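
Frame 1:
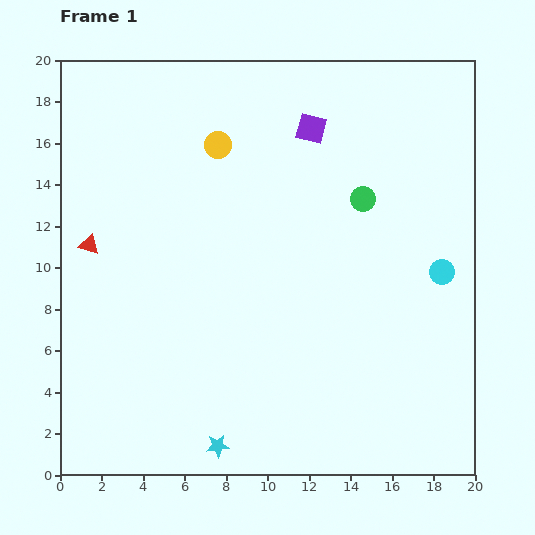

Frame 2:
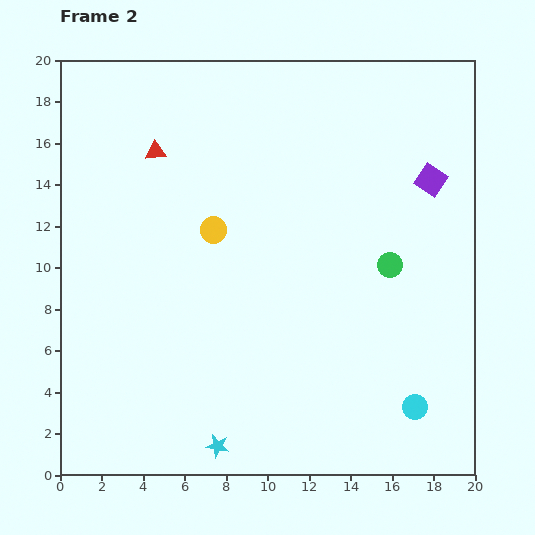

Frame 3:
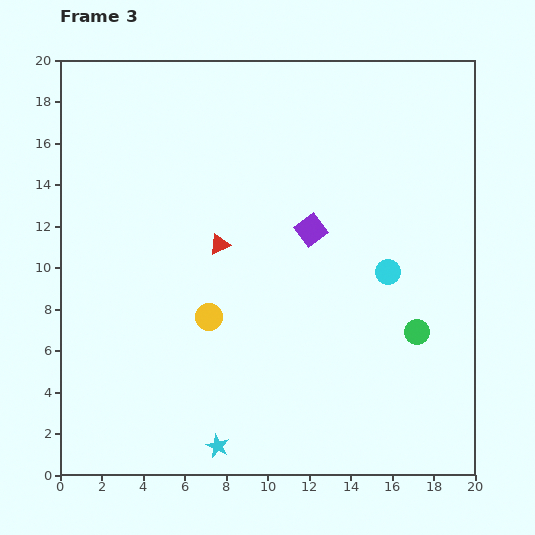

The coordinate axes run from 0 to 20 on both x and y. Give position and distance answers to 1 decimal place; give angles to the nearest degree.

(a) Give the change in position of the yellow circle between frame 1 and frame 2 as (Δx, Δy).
(-0.2, -4.1)

The yellow circle was at (7.6, 15.9) in frame 1 and (7.4, 11.8) in frame 2.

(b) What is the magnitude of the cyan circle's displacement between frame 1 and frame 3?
2.6

The cyan circle moved from (18.4, 9.8) to (15.8, 9.8), a distance of √(2.6² + 0.0²) ≈ 2.6.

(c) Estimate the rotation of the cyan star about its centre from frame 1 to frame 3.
30° clockwise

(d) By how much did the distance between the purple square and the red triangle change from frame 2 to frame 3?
-8.9

Distance in frame 2: 13.4. Distance in frame 3: 4.5.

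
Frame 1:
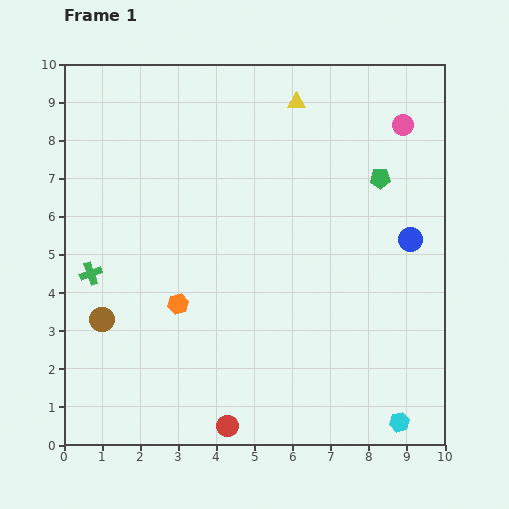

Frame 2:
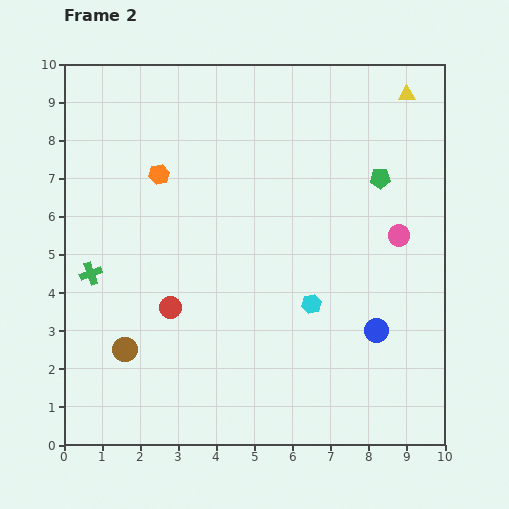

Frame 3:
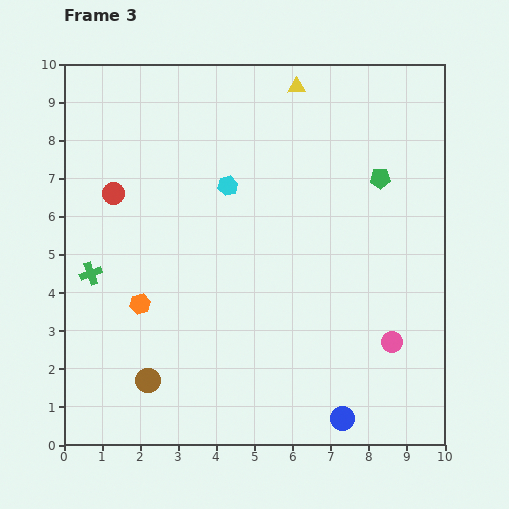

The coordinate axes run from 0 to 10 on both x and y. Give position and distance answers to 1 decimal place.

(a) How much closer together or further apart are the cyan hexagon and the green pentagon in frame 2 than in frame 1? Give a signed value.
-2.6

Distance in frame 1: 6.4. Distance in frame 2: 3.8.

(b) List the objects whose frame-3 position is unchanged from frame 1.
the green cross, the green pentagon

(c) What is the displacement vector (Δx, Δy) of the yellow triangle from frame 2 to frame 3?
(-2.9, 0.2)

The yellow triangle was at (9.0, 9.2) in frame 2 and (6.1, 9.4) in frame 3.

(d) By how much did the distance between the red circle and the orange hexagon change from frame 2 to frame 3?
-0.5

Distance in frame 2: 3.5. Distance in frame 3: 3.0.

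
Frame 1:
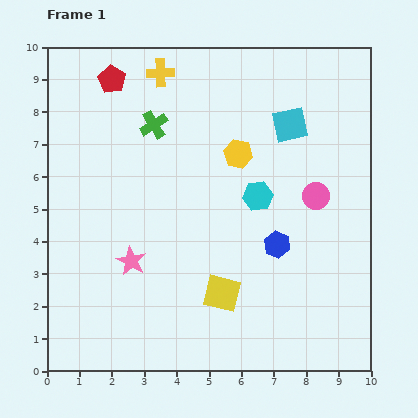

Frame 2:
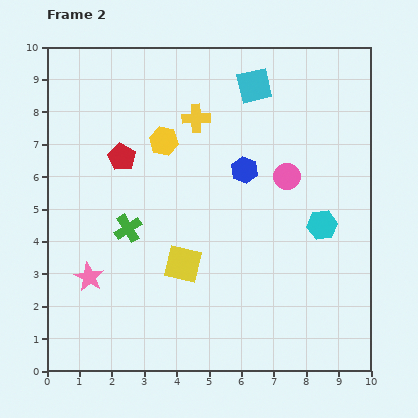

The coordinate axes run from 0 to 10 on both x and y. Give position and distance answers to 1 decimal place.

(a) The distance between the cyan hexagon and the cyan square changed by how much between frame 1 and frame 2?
+2.4

Distance in frame 1: 2.4. Distance in frame 2: 4.8.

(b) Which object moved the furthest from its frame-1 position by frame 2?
the green cross

(moved 3.3; next 2.5)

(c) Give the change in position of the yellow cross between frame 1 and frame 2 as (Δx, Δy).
(1.1, -1.4)

The yellow cross was at (3.5, 9.2) in frame 1 and (4.6, 7.8) in frame 2.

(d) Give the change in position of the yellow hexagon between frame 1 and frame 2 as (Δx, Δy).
(-2.3, 0.4)

The yellow hexagon was at (5.9, 6.7) in frame 1 and (3.6, 7.1) in frame 2.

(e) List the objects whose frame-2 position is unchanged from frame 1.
none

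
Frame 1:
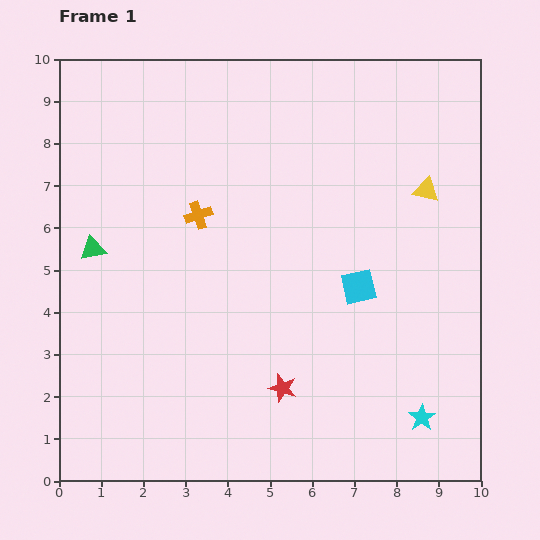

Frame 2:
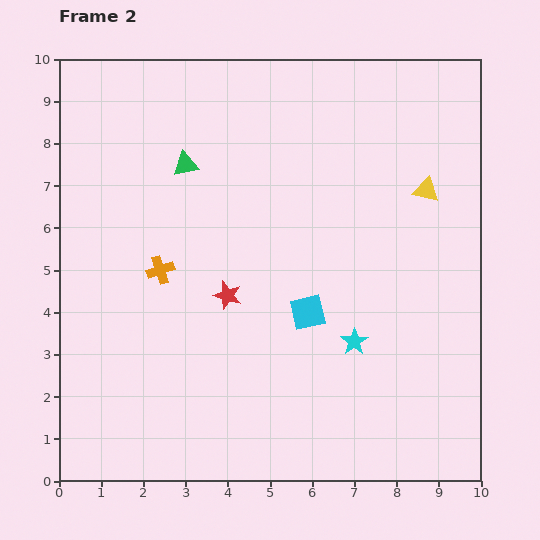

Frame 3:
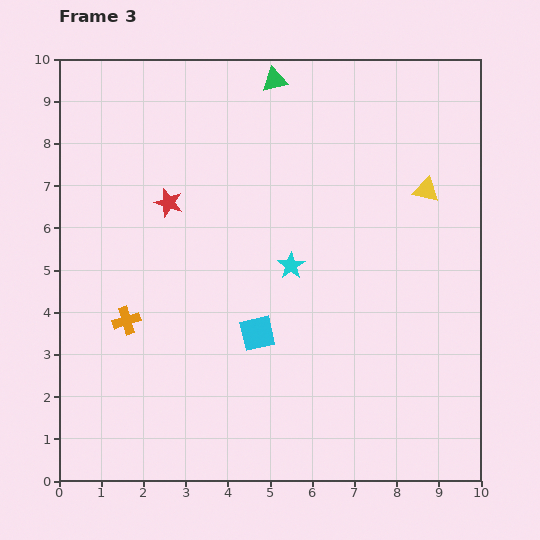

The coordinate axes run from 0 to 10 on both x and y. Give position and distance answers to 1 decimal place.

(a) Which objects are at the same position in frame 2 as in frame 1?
the yellow triangle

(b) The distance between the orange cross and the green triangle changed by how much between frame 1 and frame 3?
+4.1

Distance in frame 1: 2.6. Distance in frame 3: 6.7.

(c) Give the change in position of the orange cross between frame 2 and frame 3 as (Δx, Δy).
(-0.8, -1.2)

The orange cross was at (2.4, 5.0) in frame 2 and (1.6, 3.8) in frame 3.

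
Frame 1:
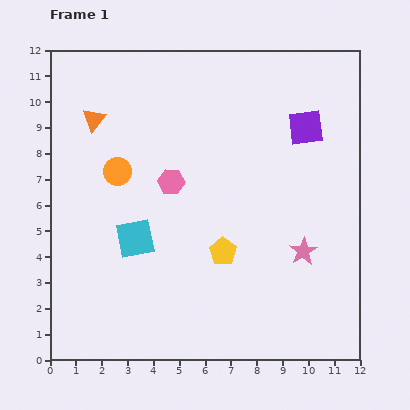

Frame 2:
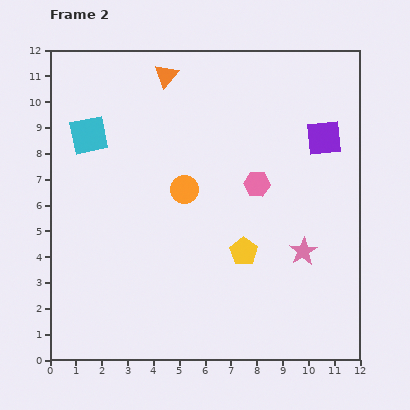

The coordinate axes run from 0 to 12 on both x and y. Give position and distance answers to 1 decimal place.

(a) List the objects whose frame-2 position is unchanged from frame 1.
the pink star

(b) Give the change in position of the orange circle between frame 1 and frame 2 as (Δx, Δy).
(2.6, -0.7)

The orange circle was at (2.6, 7.3) in frame 1 and (5.2, 6.6) in frame 2.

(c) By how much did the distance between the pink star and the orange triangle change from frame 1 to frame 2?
-1.0

Distance in frame 1: 9.6. Distance in frame 2: 8.6.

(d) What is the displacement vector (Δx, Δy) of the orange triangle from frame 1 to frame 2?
(2.8, 1.7)

The orange triangle was at (1.7, 9.3) in frame 1 and (4.5, 11.0) in frame 2.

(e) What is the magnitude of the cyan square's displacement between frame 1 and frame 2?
4.4

The cyan square moved from (3.3, 4.7) to (1.5, 8.7), a distance of √(1.8² + 4.0²) ≈ 4.4.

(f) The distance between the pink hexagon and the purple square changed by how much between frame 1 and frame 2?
-2.4

Distance in frame 1: 5.6. Distance in frame 2: 3.2.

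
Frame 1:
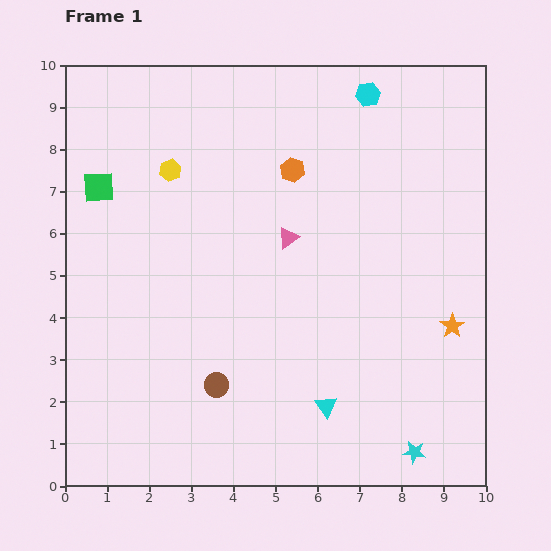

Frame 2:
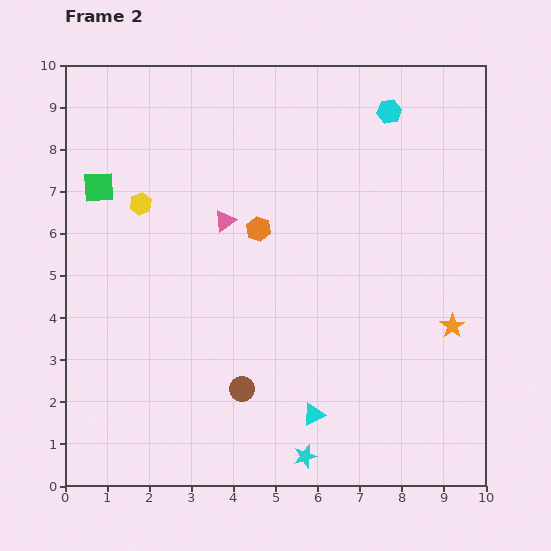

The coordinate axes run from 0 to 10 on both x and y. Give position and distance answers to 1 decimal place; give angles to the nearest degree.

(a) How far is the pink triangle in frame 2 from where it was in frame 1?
1.6

The pink triangle moved from (5.3, 5.9) to (3.8, 6.3), a distance of √(1.5² + 0.4²) ≈ 1.6.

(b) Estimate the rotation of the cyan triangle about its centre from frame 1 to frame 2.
38° clockwise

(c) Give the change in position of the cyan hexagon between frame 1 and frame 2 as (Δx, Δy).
(0.5, -0.4)

The cyan hexagon was at (7.2, 9.3) in frame 1 and (7.7, 8.9) in frame 2.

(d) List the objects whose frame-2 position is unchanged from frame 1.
the green square, the orange star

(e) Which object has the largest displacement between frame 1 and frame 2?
the cyan star

(moved 2.6; next 1.6)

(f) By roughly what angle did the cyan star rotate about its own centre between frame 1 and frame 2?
23° counter-clockwise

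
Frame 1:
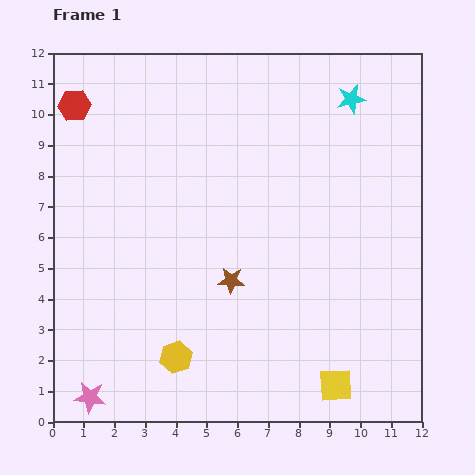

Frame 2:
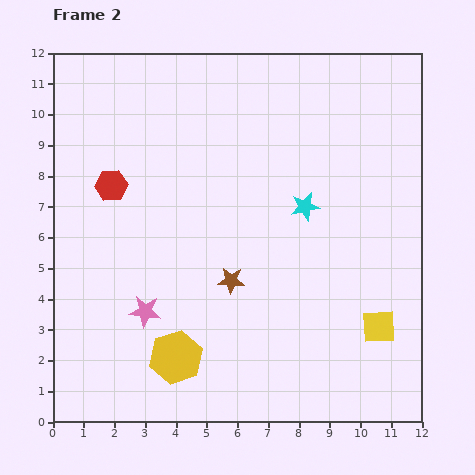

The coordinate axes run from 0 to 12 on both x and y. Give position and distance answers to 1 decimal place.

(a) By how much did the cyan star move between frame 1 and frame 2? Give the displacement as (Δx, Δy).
(-1.5, -3.5)

The cyan star was at (9.7, 10.5) in frame 1 and (8.2, 7.0) in frame 2.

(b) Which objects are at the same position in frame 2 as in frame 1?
the yellow hexagon, the brown star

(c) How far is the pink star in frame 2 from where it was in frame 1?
3.3

The pink star moved from (1.2, 0.8) to (3.0, 3.6), a distance of √(1.8² + 2.8²) ≈ 3.3.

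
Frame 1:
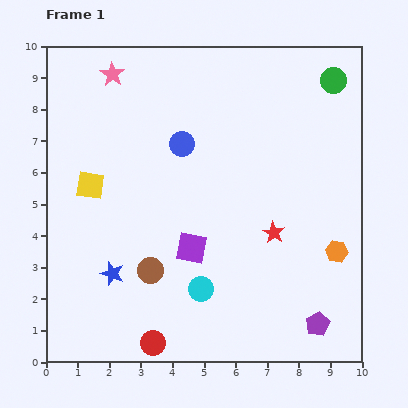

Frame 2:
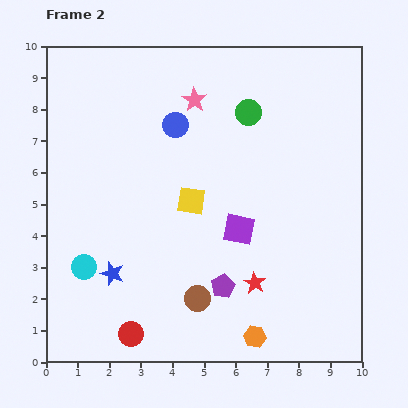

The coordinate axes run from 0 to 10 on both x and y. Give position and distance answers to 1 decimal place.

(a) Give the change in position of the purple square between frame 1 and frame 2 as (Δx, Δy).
(1.5, 0.6)

The purple square was at (4.6, 3.6) in frame 1 and (6.1, 4.2) in frame 2.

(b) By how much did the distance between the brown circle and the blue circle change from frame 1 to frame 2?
+1.4

Distance in frame 1: 4.1. Distance in frame 2: 5.5.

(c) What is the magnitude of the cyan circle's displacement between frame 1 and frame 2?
3.8

The cyan circle moved from (4.9, 2.3) to (1.2, 3.0), a distance of √(3.7² + 0.7²) ≈ 3.8.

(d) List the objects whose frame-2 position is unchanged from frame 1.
the blue star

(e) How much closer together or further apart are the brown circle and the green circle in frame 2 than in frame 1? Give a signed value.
-2.2

Distance in frame 1: 8.3. Distance in frame 2: 6.1.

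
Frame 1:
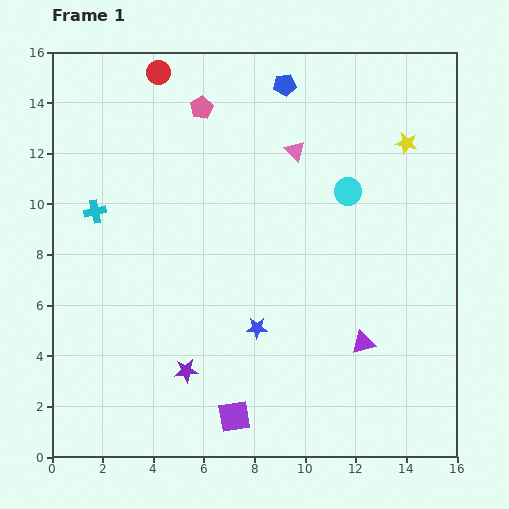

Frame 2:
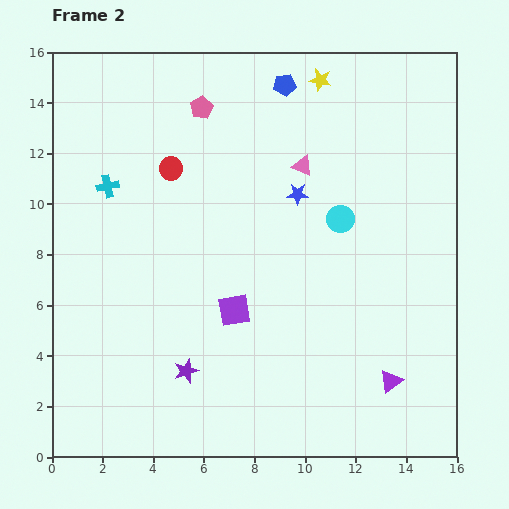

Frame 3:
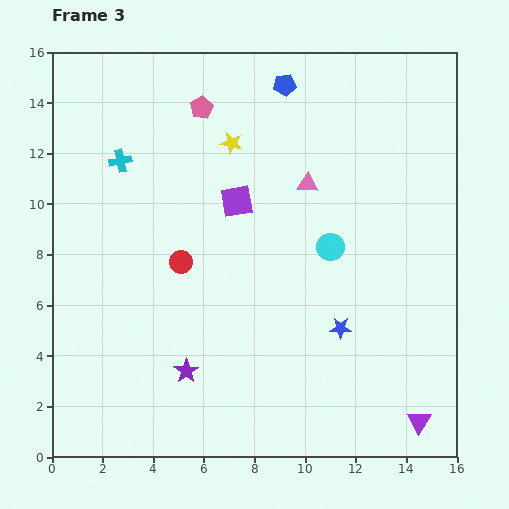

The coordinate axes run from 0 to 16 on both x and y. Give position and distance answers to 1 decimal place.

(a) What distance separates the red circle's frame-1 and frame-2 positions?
3.8

The red circle moved from (4.2, 15.2) to (4.7, 11.4), a distance of √(0.5² + 3.8²) ≈ 3.8.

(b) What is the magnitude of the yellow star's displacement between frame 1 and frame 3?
6.9

The yellow star moved from (14.0, 12.4) to (7.1, 12.4), a distance of √(6.9² + 0.0²) ≈ 6.9.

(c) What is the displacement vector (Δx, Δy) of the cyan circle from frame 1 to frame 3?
(-0.7, -2.2)

The cyan circle was at (11.7, 10.5) in frame 1 and (11.0, 8.3) in frame 3.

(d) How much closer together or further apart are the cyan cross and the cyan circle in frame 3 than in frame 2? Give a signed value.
-0.3

Distance in frame 2: 9.3. Distance in frame 3: 9.0.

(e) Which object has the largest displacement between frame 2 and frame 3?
the blue star

(moved 5.6; next 4.3)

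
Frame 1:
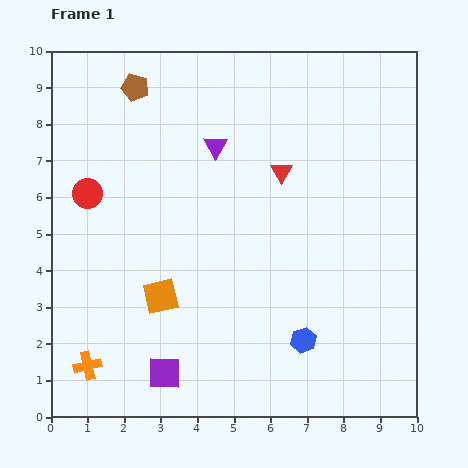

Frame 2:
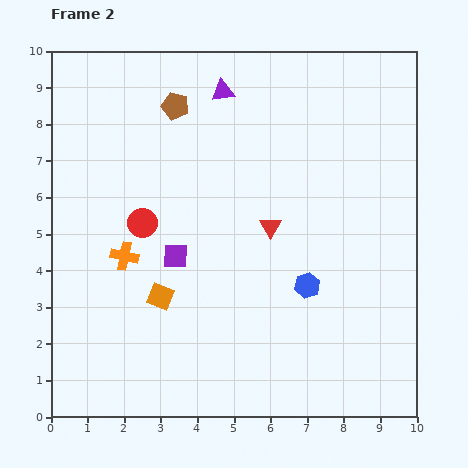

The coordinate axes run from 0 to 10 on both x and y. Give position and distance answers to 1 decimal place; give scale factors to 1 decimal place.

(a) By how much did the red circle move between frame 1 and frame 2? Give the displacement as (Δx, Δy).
(1.5, -0.8)

The red circle was at (1.0, 6.1) in frame 1 and (2.5, 5.3) in frame 2.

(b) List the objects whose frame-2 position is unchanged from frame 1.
the orange square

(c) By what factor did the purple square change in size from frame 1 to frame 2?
0.7×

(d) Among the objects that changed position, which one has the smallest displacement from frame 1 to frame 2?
the brown pentagon

(moved 1.2)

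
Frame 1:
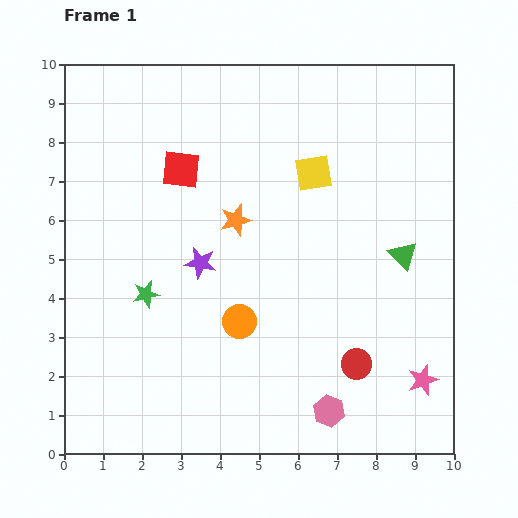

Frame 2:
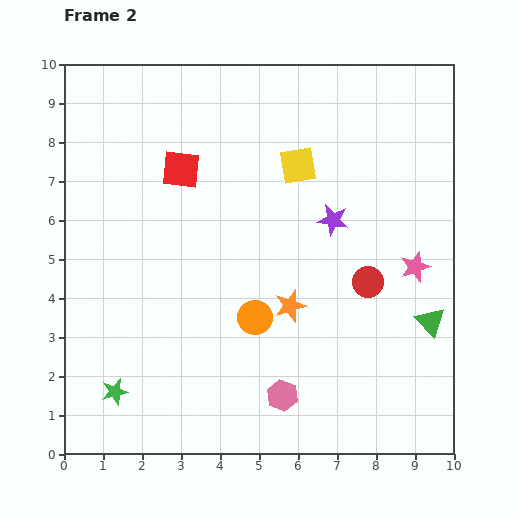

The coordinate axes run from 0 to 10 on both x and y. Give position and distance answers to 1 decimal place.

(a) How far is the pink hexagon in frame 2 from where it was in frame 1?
1.3

The pink hexagon moved from (6.8, 1.1) to (5.6, 1.5), a distance of √(1.2² + 0.4²) ≈ 1.3.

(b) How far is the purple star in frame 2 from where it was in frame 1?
3.6

The purple star moved from (3.5, 4.9) to (6.9, 6.0), a distance of √(3.4² + 1.1²) ≈ 3.6.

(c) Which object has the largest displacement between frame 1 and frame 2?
the purple star

(moved 3.6; next 2.9)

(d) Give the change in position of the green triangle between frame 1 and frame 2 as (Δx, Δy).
(0.7, -1.7)

The green triangle was at (8.7, 5.1) in frame 1 and (9.4, 3.4) in frame 2.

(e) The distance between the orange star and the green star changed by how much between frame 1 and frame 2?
+2.0

Distance in frame 1: 3.0. Distance in frame 2: 5.0.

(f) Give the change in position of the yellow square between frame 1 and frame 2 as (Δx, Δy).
(-0.4, 0.2)

The yellow square was at (6.4, 7.2) in frame 1 and (6.0, 7.4) in frame 2.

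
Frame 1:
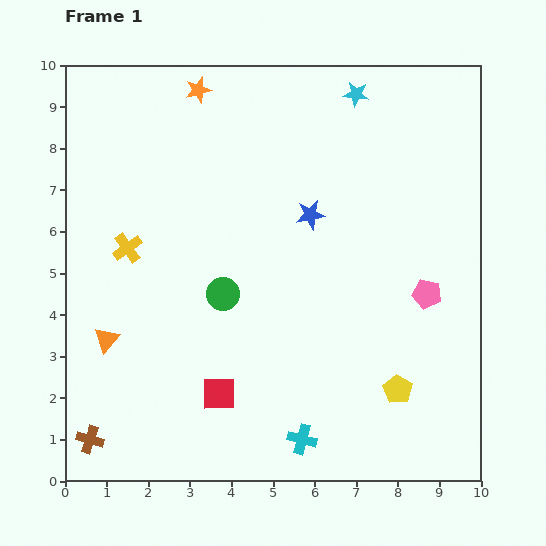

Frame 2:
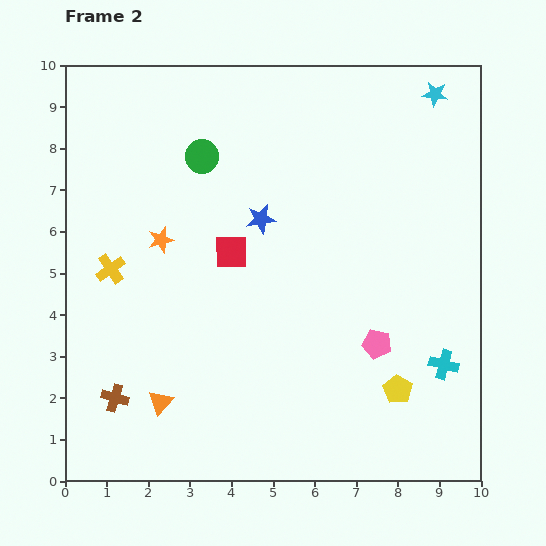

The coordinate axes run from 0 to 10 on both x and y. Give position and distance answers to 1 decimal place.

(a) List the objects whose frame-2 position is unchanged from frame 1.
the yellow pentagon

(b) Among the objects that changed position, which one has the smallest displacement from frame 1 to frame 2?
the yellow cross

(moved 0.6)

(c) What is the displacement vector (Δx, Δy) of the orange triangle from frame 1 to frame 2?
(1.3, -1.5)

The orange triangle was at (1.0, 3.4) in frame 1 and (2.3, 1.9) in frame 2.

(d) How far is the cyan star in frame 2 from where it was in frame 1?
1.9

The cyan star moved from (7.0, 9.3) to (8.9, 9.3), a distance of √(1.9² + 0.0²) ≈ 1.9.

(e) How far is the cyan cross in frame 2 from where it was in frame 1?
3.8

The cyan cross moved from (5.7, 1.0) to (9.1, 2.8), a distance of √(3.4² + 1.8²) ≈ 3.8.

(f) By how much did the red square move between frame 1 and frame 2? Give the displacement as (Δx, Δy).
(0.3, 3.4)

The red square was at (3.7, 2.1) in frame 1 and (4.0, 5.5) in frame 2.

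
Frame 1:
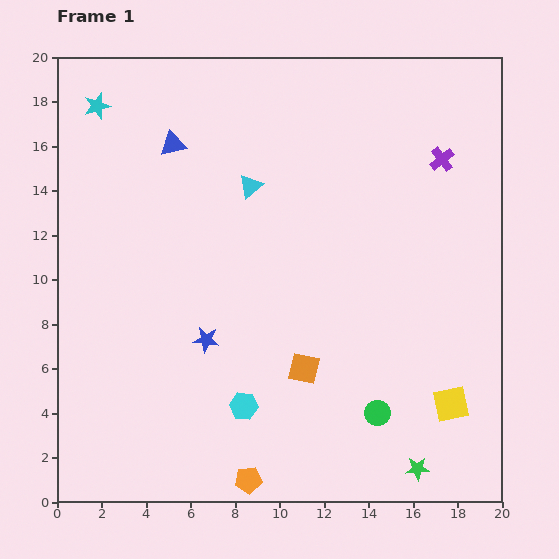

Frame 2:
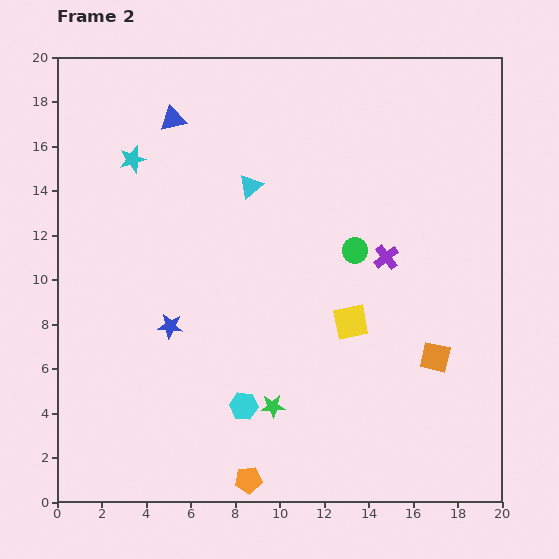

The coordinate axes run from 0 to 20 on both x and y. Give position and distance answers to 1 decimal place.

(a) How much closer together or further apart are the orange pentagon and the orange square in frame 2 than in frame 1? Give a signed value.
+4.4

Distance in frame 1: 5.6. Distance in frame 2: 10.0.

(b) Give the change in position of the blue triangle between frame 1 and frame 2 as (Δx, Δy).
(0.0, 1.1)

The blue triangle was at (5.2, 16.1) in frame 1 and (5.2, 17.2) in frame 2.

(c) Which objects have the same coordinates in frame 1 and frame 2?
the cyan hexagon, the cyan triangle, the orange pentagon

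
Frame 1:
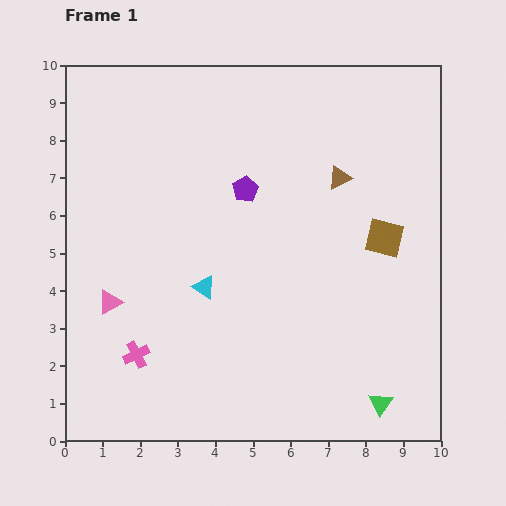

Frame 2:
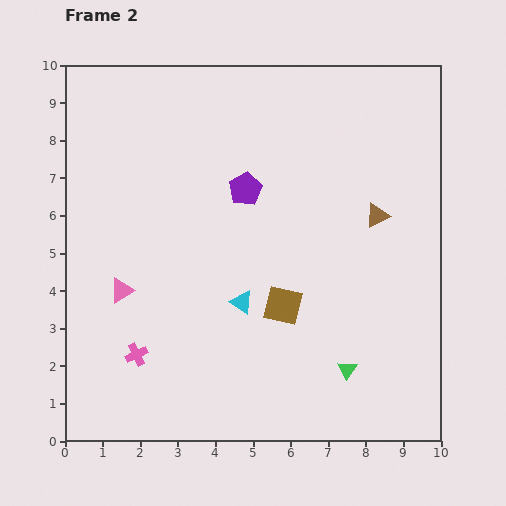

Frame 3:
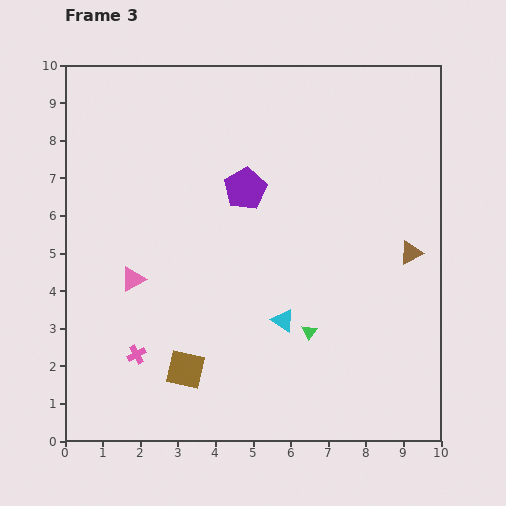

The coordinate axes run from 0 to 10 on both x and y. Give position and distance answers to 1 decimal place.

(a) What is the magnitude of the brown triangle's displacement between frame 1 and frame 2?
1.4

The brown triangle moved from (7.3, 7.0) to (8.3, 6.0), a distance of √(1.0² + 1.0²) ≈ 1.4.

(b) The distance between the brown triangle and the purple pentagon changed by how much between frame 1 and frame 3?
+2.2

Distance in frame 1: 2.5. Distance in frame 3: 4.7.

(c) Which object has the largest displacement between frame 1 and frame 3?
the brown square

(moved 6.4; next 2.8)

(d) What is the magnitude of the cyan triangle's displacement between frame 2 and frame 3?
1.2

The cyan triangle moved from (4.7, 3.7) to (5.8, 3.2), a distance of √(1.1² + 0.5²) ≈ 1.2.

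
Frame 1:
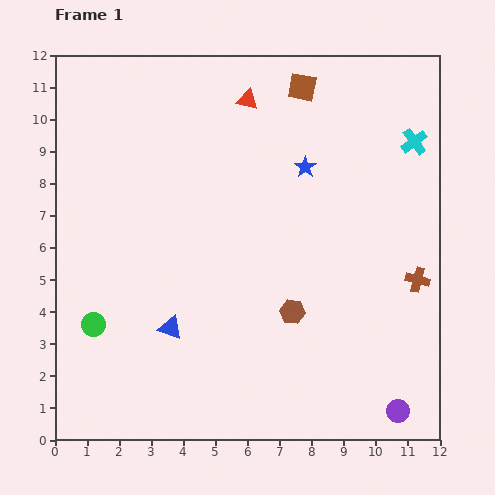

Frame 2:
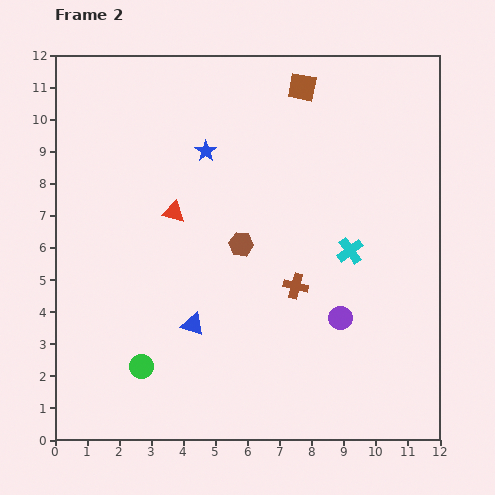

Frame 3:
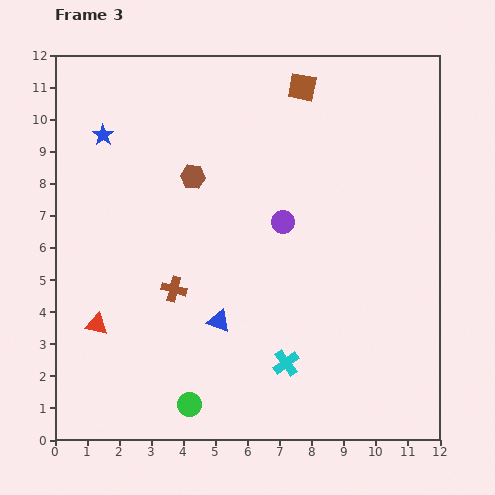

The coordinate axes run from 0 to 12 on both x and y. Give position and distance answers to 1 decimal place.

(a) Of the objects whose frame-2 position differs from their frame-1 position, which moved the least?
the blue triangle

(moved 0.7)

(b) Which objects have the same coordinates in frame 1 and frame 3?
the brown square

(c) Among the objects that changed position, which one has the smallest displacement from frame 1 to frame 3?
the blue triangle

(moved 1.5)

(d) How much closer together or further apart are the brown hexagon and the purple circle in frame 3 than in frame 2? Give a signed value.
-0.8

Distance in frame 2: 3.9. Distance in frame 3: 3.1.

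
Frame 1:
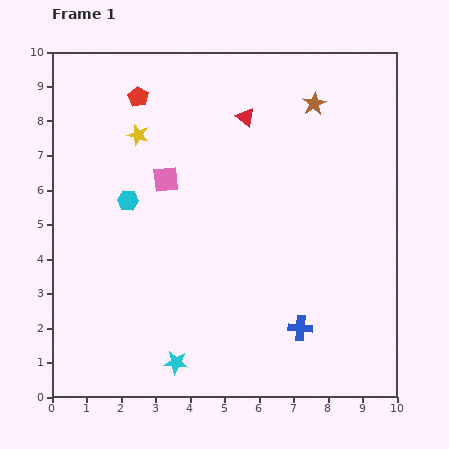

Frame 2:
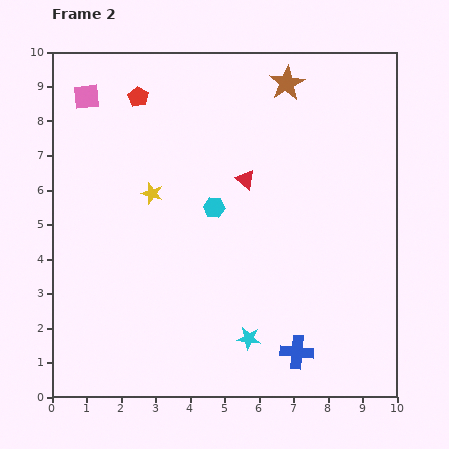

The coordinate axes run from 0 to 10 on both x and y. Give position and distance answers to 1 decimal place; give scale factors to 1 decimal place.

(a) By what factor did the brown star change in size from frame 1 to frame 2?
1.5×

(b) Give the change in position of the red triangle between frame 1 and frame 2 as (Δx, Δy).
(0.0, -1.8)

The red triangle was at (5.6, 8.1) in frame 1 and (5.6, 6.3) in frame 2.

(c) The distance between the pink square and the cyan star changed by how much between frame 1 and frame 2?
+3.1

Distance in frame 1: 5.3. Distance in frame 2: 8.4.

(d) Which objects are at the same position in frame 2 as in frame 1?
the red pentagon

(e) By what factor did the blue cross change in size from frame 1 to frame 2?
1.4×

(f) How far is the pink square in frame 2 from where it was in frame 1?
3.3

The pink square moved from (3.3, 6.3) to (1.0, 8.7), a distance of √(2.3² + 2.4²) ≈ 3.3.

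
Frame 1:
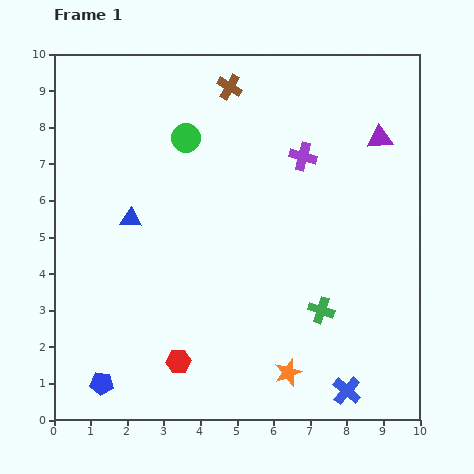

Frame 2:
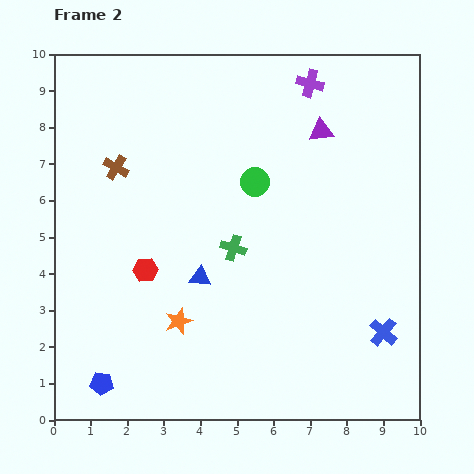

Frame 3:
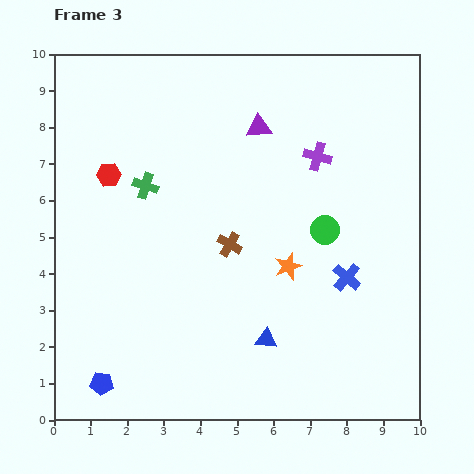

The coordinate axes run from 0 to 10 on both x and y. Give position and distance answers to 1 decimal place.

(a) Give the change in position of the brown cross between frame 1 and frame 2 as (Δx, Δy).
(-3.1, -2.2)

The brown cross was at (4.8, 9.1) in frame 1 and (1.7, 6.9) in frame 2.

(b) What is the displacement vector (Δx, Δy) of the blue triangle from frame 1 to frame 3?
(3.7, -3.3)

The blue triangle was at (2.1, 5.5) in frame 1 and (5.8, 2.2) in frame 3.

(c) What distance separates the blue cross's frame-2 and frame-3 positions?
1.8

The blue cross moved from (9.0, 2.4) to (8.0, 3.9), a distance of √(1.0² + 1.5²) ≈ 1.8.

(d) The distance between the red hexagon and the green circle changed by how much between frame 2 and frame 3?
+2.3

Distance in frame 2: 3.8. Distance in frame 3: 6.1.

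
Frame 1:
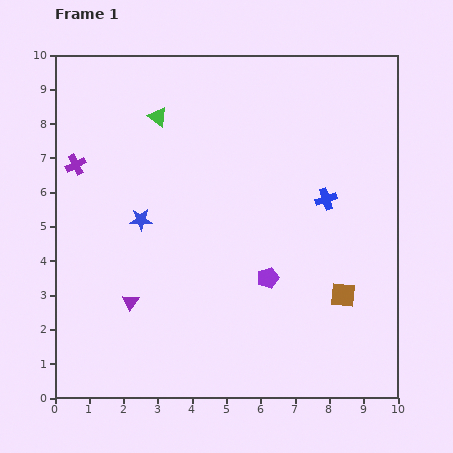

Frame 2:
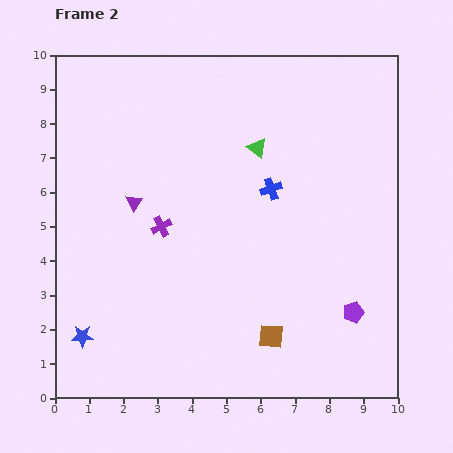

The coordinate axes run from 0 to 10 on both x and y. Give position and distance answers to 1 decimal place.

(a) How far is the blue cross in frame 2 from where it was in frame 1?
1.6

The blue cross moved from (7.9, 5.8) to (6.3, 6.1), a distance of √(1.6² + 0.3²) ≈ 1.6.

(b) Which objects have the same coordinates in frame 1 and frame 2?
none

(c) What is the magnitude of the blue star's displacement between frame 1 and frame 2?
3.8

The blue star moved from (2.5, 5.2) to (0.8, 1.8), a distance of √(1.7² + 3.4²) ≈ 3.8.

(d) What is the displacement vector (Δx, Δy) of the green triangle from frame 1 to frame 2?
(2.9, -0.9)

The green triangle was at (3.0, 8.2) in frame 1 and (5.9, 7.3) in frame 2.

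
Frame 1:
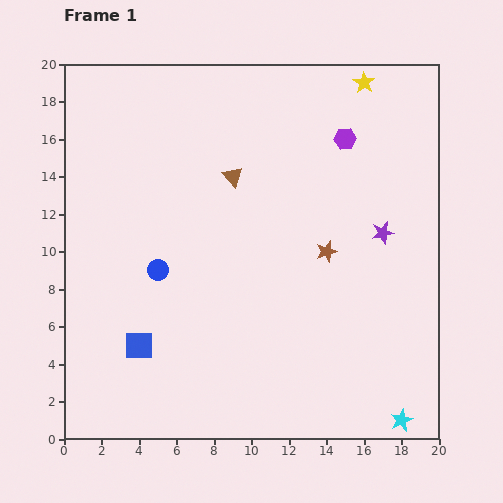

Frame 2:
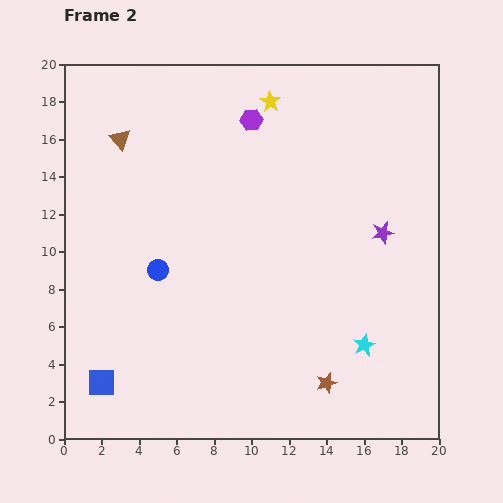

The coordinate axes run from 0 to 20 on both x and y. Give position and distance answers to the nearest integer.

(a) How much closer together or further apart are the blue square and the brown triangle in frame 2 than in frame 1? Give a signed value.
+3

Distance in frame 1: 10. Distance in frame 2: 13.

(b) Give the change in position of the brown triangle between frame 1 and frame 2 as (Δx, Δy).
(-6, 2)

The brown triangle was at (9, 14) in frame 1 and (3, 16) in frame 2.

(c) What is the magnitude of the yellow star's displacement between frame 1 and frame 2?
5

The yellow star moved from (16, 19) to (11, 18), a distance of √(5² + 1²) ≈ 5.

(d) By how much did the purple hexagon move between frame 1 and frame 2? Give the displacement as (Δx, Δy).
(-5, 1)

The purple hexagon was at (15, 16) in frame 1 and (10, 17) in frame 2.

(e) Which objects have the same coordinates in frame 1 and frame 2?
the blue circle, the purple star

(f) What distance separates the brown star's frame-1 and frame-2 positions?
7

The brown star moved from (14, 10) to (14, 3), a distance of √(0² + 7²) ≈ 7.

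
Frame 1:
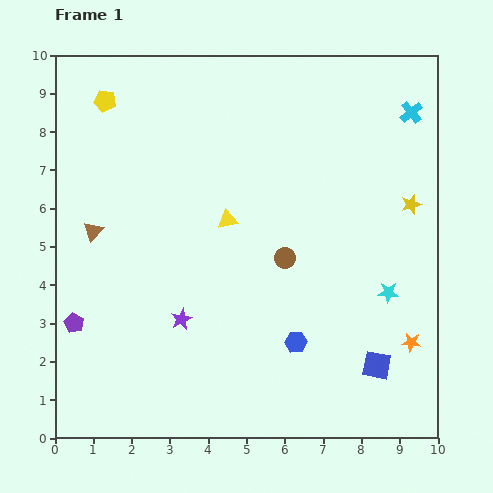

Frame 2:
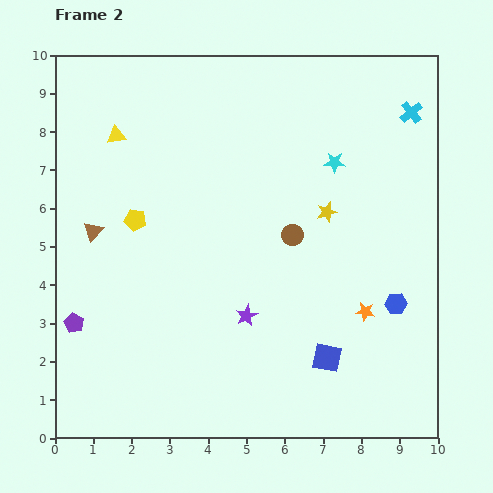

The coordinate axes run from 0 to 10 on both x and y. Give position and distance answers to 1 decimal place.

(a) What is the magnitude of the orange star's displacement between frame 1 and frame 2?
1.4

The orange star moved from (9.3, 2.5) to (8.1, 3.3), a distance of √(1.2² + 0.8²) ≈ 1.4.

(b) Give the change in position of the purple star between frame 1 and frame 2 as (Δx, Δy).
(1.7, 0.1)

The purple star was at (3.3, 3.1) in frame 1 and (5.0, 3.2) in frame 2.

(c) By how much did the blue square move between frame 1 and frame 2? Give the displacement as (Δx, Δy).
(-1.3, 0.2)

The blue square was at (8.4, 1.9) in frame 1 and (7.1, 2.1) in frame 2.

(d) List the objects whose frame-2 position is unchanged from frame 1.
the brown triangle, the cyan cross, the purple pentagon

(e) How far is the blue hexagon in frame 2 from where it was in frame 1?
2.8

The blue hexagon moved from (6.3, 2.5) to (8.9, 3.5), a distance of √(2.6² + 1.0²) ≈ 2.8.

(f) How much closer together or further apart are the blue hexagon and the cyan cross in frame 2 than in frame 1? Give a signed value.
-1.7

Distance in frame 1: 6.7. Distance in frame 2: 5.0.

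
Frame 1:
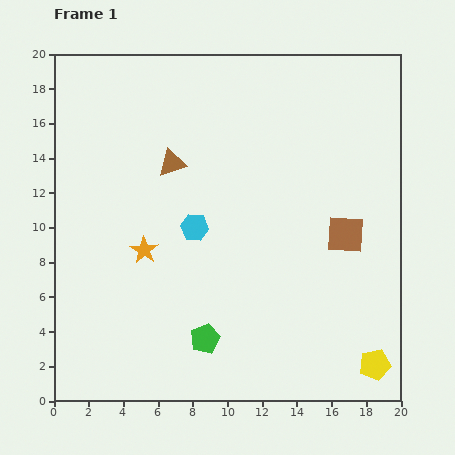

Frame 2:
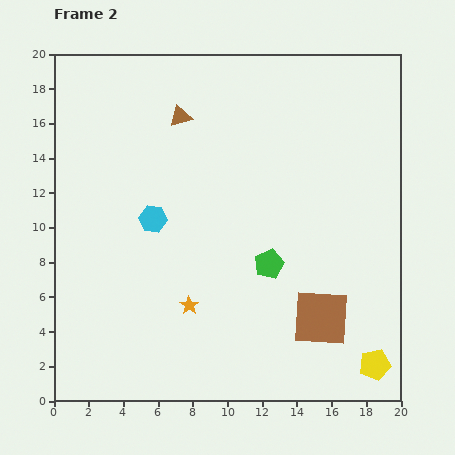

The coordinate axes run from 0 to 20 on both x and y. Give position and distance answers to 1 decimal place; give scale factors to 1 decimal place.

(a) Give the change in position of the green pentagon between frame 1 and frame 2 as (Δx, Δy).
(3.7, 4.3)

The green pentagon was at (8.7, 3.6) in frame 1 and (12.4, 7.9) in frame 2.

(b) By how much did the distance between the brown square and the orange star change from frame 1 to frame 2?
-4.0

Distance in frame 1: 11.6. Distance in frame 2: 7.6.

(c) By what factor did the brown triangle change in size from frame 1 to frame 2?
0.8×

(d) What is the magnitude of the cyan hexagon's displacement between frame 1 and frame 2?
2.5

The cyan hexagon moved from (8.1, 10.0) to (5.7, 10.5), a distance of √(2.4² + 0.5²) ≈ 2.5.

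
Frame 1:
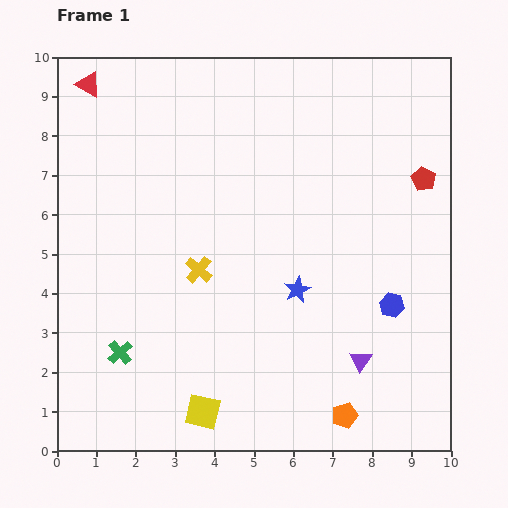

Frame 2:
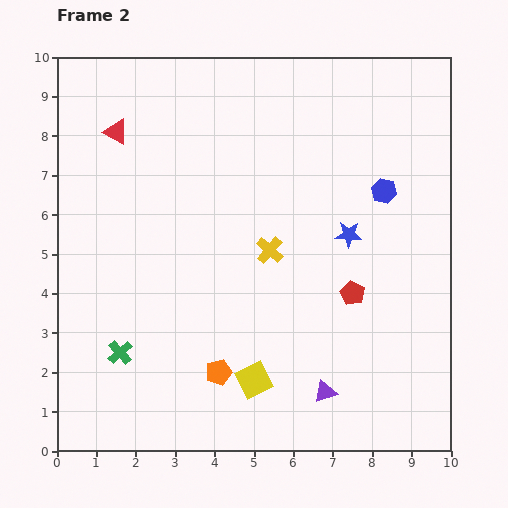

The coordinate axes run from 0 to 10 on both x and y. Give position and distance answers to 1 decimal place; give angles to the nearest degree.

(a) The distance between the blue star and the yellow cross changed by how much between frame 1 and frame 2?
-0.5

Distance in frame 1: 2.5. Distance in frame 2: 2.0.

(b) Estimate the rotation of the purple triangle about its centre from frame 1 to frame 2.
38° clockwise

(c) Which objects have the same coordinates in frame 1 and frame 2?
the green cross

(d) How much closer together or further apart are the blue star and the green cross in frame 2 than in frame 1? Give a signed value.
+1.7

Distance in frame 1: 4.8. Distance in frame 2: 6.5.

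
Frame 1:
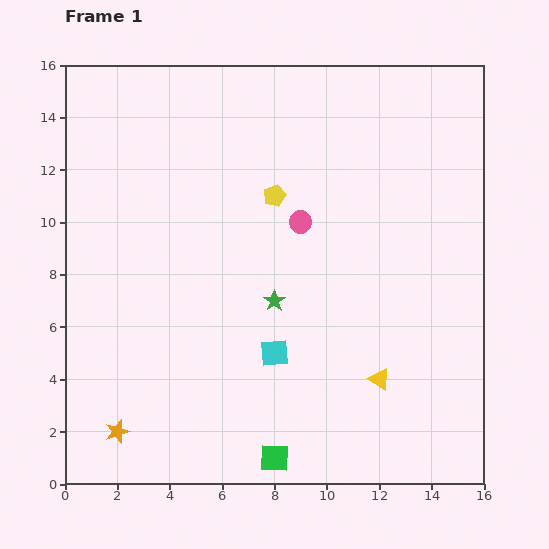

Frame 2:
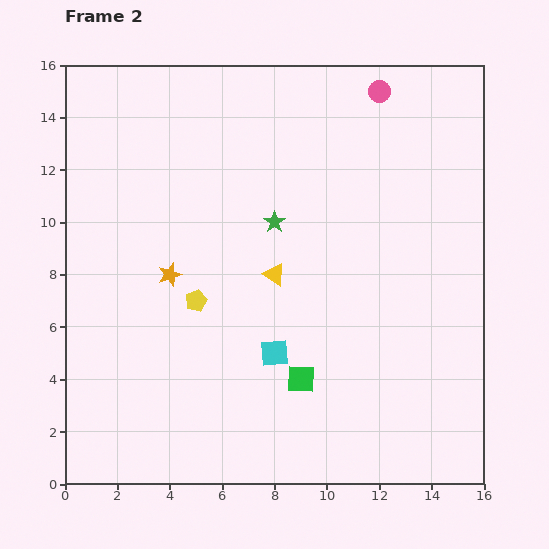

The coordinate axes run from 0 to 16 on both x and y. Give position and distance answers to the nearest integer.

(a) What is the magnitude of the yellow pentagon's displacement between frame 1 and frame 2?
5

The yellow pentagon moved from (8, 11) to (5, 7), a distance of √(3² + 4²) ≈ 5.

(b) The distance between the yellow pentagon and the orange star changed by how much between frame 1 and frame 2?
-10

Distance in frame 1: 11. Distance in frame 2: 1.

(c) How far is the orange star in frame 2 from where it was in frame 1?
6

The orange star moved from (2, 2) to (4, 8), a distance of √(2² + 6²) ≈ 6.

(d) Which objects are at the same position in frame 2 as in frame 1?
the cyan square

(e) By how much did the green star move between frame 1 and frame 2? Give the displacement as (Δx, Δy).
(0, 3)

The green star was at (8, 7) in frame 1 and (8, 10) in frame 2.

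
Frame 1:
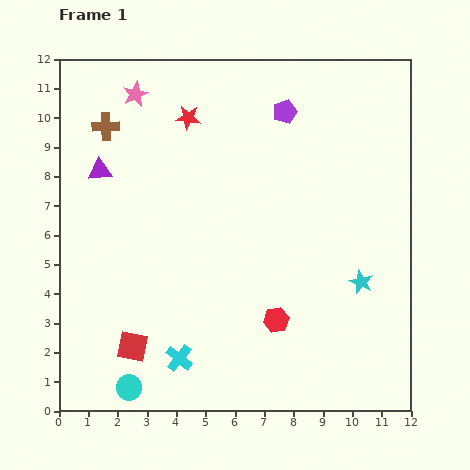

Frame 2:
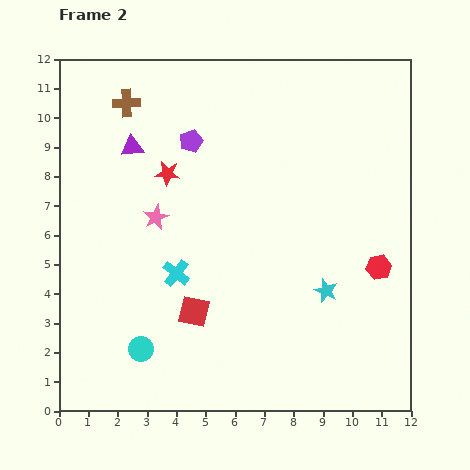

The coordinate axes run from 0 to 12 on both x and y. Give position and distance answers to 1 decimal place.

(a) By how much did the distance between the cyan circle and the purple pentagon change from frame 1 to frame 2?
-3.5

Distance in frame 1: 10.8. Distance in frame 2: 7.3.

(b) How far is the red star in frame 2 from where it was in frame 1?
2.0

The red star moved from (4.4, 10.0) to (3.7, 8.1), a distance of √(0.7² + 1.9²) ≈ 2.0.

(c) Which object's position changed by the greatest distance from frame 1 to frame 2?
the pink star

(moved 4.3; next 3.9)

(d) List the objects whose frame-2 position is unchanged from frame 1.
none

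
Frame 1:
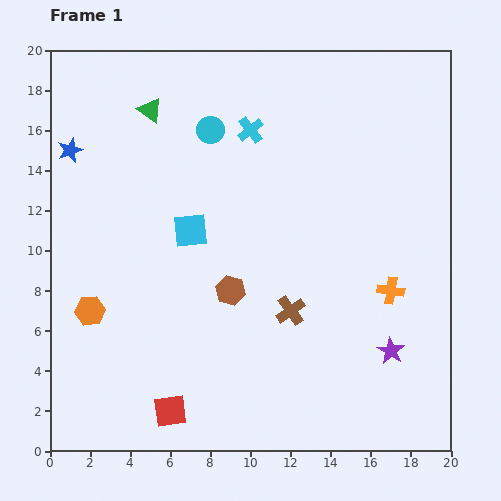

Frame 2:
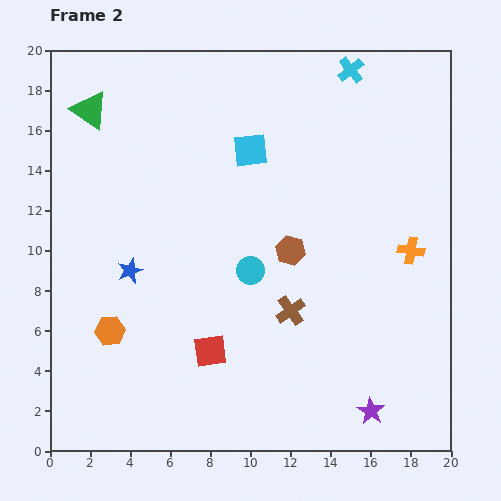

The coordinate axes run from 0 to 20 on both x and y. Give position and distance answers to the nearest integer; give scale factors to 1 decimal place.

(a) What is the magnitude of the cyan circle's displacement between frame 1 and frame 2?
7

The cyan circle moved from (8, 16) to (10, 9), a distance of √(2² + 7²) ≈ 7.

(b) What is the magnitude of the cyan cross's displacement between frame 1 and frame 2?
6

The cyan cross moved from (10, 16) to (15, 19), a distance of √(5² + 3²) ≈ 6.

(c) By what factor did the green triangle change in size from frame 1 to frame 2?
1.5×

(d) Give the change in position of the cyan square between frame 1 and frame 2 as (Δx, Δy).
(3, 4)

The cyan square was at (7, 11) in frame 1 and (10, 15) in frame 2.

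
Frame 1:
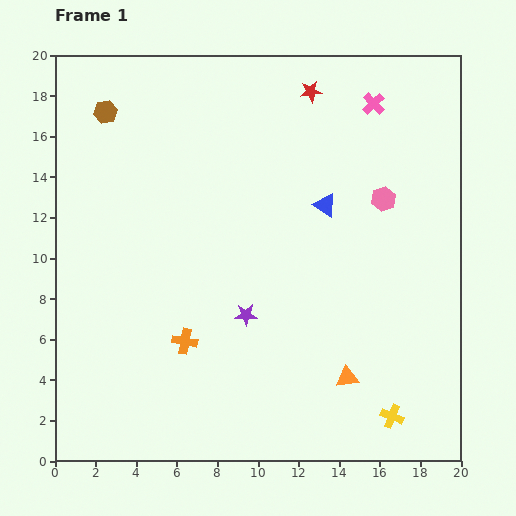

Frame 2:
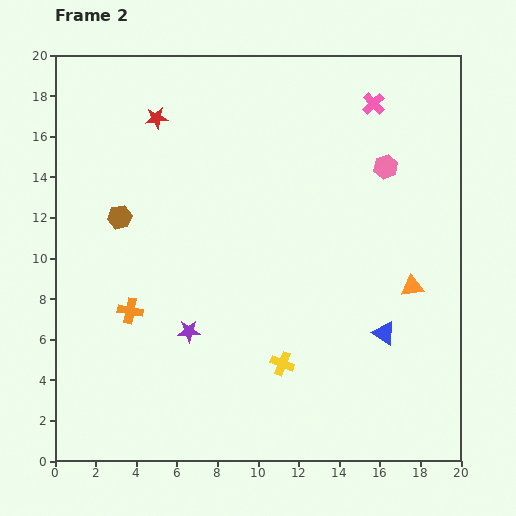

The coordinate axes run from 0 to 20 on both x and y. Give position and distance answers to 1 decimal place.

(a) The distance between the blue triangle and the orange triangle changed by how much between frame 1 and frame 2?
-5.9

Distance in frame 1: 8.6. Distance in frame 2: 2.7.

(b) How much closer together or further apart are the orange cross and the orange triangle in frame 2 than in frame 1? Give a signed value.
+5.8

Distance in frame 1: 8.2. Distance in frame 2: 14.0.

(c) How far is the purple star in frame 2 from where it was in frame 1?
2.9

The purple star moved from (9.4, 7.2) to (6.6, 6.4), a distance of √(2.8² + 0.8²) ≈ 2.9.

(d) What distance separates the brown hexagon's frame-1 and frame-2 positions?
5.2

The brown hexagon moved from (2.5, 17.2) to (3.2, 12.0), a distance of √(0.7² + 5.2²) ≈ 5.2.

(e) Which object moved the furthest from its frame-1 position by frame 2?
the red star

(moved 7.7; next 6.9)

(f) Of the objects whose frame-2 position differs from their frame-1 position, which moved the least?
the pink hexagon

(moved 1.6)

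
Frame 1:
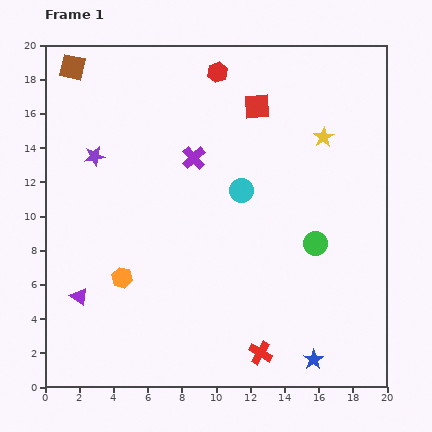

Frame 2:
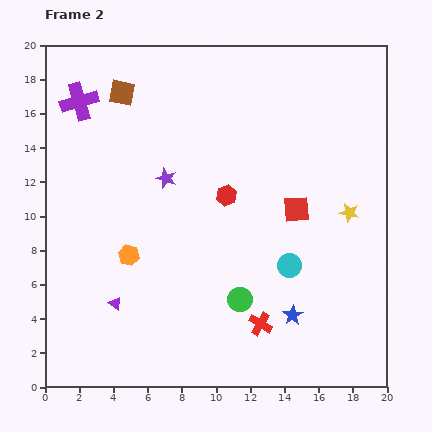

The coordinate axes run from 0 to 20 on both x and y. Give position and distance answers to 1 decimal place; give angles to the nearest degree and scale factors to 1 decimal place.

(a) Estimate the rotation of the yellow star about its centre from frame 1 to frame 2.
30° counter-clockwise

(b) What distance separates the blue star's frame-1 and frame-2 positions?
2.9

The blue star moved from (15.7, 1.6) to (14.5, 4.2), a distance of √(1.2² + 2.6²) ≈ 2.9.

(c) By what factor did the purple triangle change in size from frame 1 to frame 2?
0.7×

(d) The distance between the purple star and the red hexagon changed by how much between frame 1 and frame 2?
-5.1

Distance in frame 1: 8.7. Distance in frame 2: 3.6.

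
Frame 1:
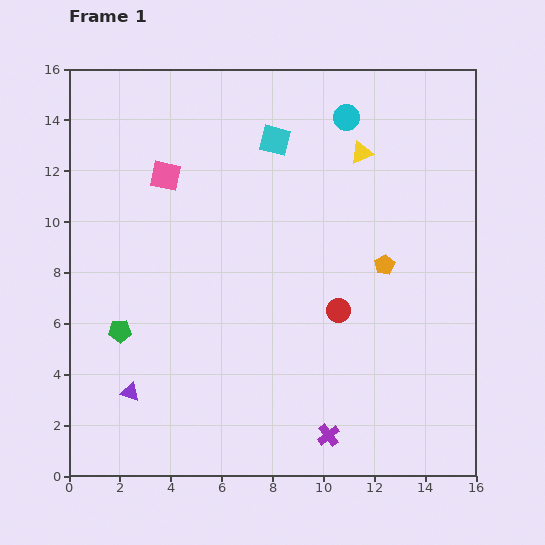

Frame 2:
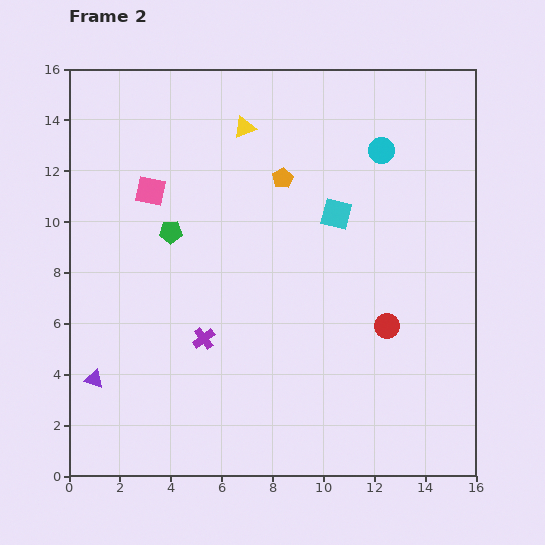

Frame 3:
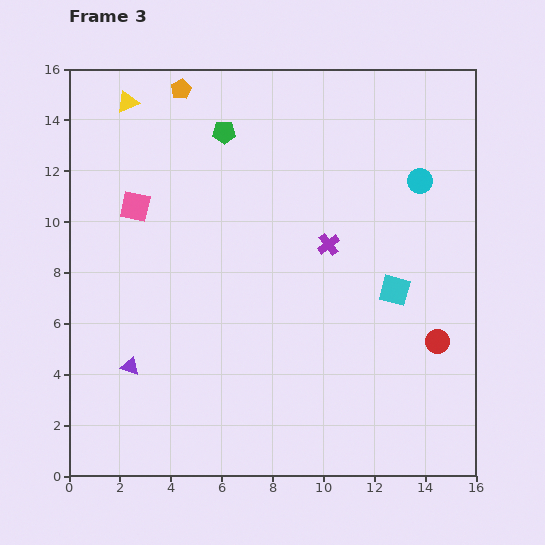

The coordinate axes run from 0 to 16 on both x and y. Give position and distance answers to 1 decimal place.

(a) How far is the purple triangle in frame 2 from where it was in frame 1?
1.5

The purple triangle moved from (2.4, 3.3) to (1.0, 3.8), a distance of √(1.4² + 0.5²) ≈ 1.5.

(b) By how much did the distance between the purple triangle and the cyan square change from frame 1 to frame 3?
-0.6

Distance in frame 1: 11.4. Distance in frame 3: 10.8.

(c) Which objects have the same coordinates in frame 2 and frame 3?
none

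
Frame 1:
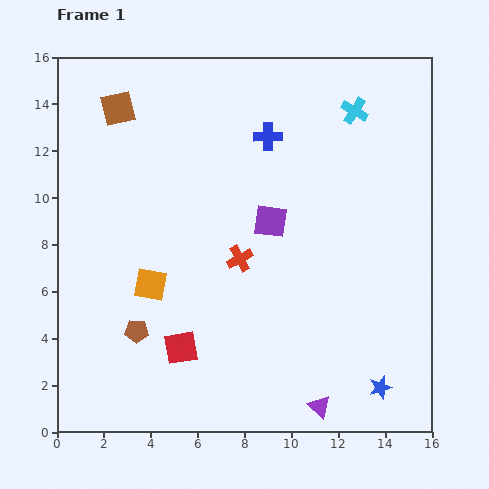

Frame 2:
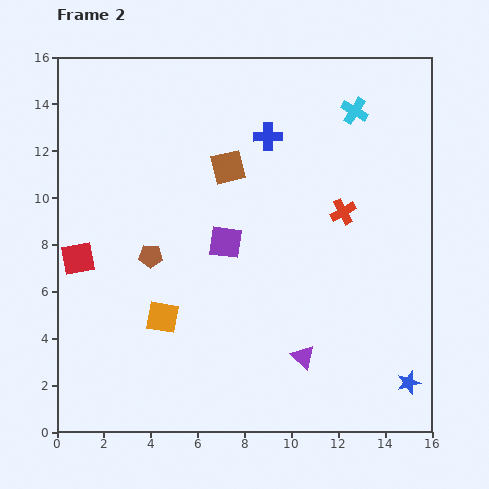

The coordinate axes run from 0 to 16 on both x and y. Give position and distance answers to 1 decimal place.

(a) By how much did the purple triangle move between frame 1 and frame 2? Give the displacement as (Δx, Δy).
(-0.7, 2.1)

The purple triangle was at (11.2, 1.1) in frame 1 and (10.5, 3.2) in frame 2.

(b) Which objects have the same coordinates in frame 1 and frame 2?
the blue cross, the cyan cross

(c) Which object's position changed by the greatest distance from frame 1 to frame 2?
the red square

(moved 5.8; next 5.3)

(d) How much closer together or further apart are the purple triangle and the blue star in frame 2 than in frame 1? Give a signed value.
+1.9

Distance in frame 1: 2.7. Distance in frame 2: 4.6.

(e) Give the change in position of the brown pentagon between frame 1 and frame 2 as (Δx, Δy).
(0.6, 3.2)

The brown pentagon was at (3.4, 4.3) in frame 1 and (4.0, 7.5) in frame 2.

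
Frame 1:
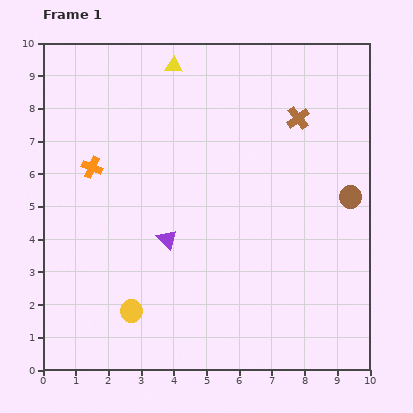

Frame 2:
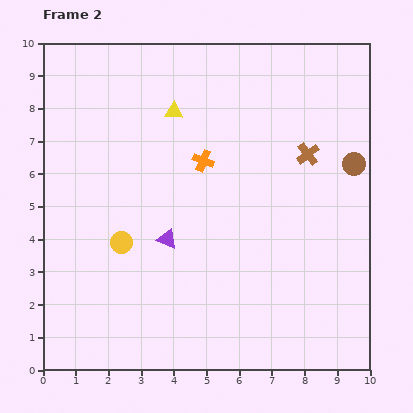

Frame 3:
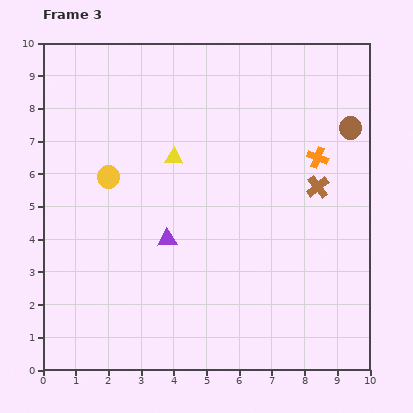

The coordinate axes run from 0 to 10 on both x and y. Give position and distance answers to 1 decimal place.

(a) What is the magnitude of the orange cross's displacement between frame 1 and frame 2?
3.4

The orange cross moved from (1.5, 6.2) to (4.9, 6.4), a distance of √(3.4² + 0.2²) ≈ 3.4.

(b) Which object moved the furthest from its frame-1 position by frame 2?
the orange cross

(moved 3.4; next 2.1)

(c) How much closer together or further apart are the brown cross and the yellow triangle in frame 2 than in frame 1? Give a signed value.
+0.2

Distance in frame 1: 4.1. Distance in frame 2: 4.3.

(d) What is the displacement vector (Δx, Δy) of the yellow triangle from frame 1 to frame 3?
(0.0, -2.8)

The yellow triangle was at (4.0, 9.3) in frame 1 and (4.0, 6.5) in frame 3.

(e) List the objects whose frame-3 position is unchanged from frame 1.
the purple triangle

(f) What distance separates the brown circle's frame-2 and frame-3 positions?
1.1

The brown circle moved from (9.5, 6.3) to (9.4, 7.4), a distance of √(0.1² + 1.1²) ≈ 1.1.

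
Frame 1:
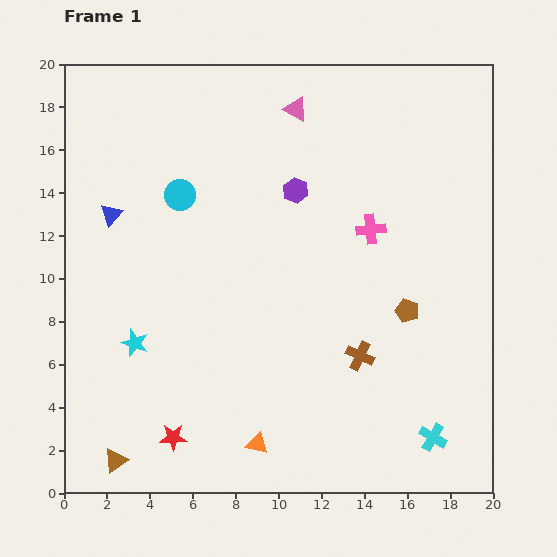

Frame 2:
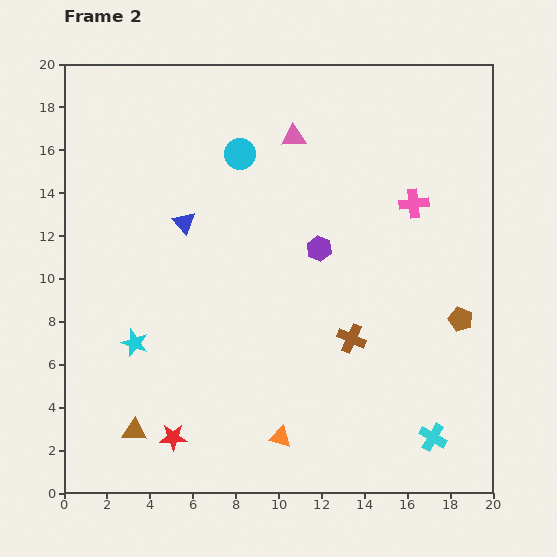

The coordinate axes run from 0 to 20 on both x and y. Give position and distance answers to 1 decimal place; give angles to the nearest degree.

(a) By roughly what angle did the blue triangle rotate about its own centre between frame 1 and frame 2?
24° counter-clockwise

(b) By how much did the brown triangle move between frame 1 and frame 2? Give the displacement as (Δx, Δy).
(0.9, 1.4)

The brown triangle was at (2.4, 1.5) in frame 1 and (3.3, 2.9) in frame 2.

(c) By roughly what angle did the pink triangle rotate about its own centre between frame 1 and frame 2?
32° counter-clockwise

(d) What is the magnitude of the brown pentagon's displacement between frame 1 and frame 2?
2.5

The brown pentagon moved from (16.0, 8.5) to (18.5, 8.1), a distance of √(2.5² + 0.4²) ≈ 2.5.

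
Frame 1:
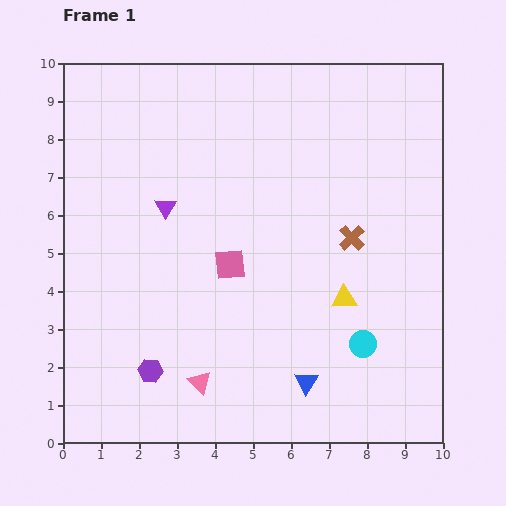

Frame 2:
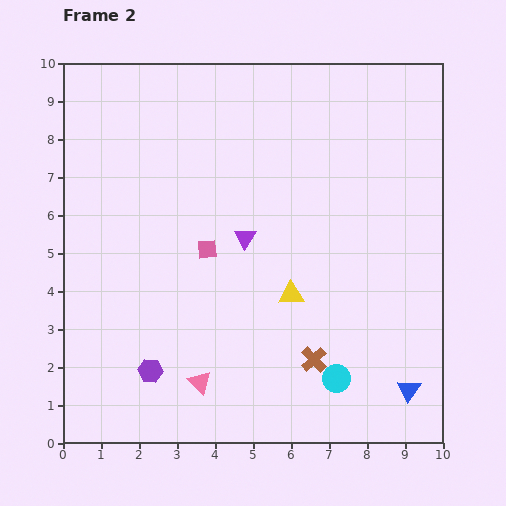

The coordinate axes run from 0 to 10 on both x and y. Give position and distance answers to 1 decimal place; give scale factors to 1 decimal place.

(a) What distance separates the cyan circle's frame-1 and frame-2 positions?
1.1

The cyan circle moved from (7.9, 2.6) to (7.2, 1.7), a distance of √(0.7² + 0.9²) ≈ 1.1.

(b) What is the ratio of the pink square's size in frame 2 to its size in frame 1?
0.6×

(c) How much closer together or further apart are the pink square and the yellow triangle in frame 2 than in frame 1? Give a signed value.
-0.6

Distance in frame 1: 3.1. Distance in frame 2: 2.5.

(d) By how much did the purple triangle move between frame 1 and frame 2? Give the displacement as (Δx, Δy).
(2.1, -0.8)

The purple triangle was at (2.7, 6.2) in frame 1 and (4.8, 5.4) in frame 2.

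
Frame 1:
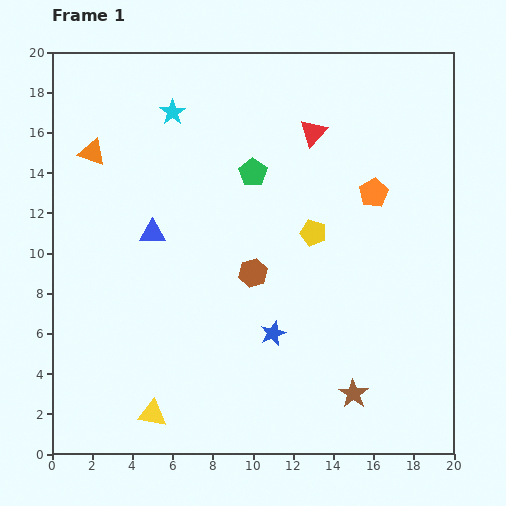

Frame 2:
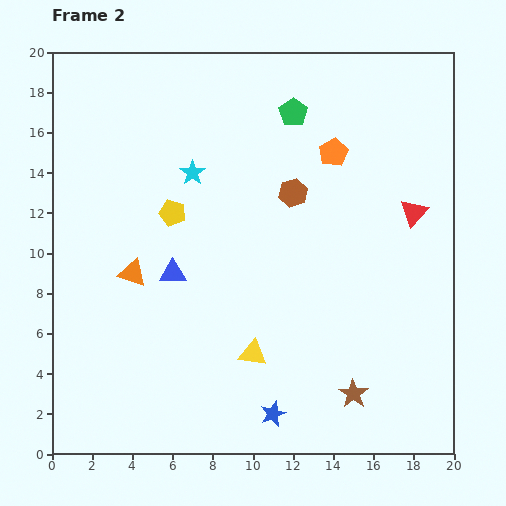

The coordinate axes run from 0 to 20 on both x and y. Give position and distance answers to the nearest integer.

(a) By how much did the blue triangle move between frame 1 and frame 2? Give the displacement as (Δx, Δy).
(1, -2)

The blue triangle was at (5, 11) in frame 1 and (6, 9) in frame 2.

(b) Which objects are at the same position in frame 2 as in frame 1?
the brown star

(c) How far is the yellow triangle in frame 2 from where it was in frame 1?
6

The yellow triangle moved from (5, 2) to (10, 5), a distance of √(5² + 3²) ≈ 6.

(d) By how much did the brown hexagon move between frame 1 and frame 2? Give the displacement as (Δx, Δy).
(2, 4)

The brown hexagon was at (10, 9) in frame 1 and (12, 13) in frame 2.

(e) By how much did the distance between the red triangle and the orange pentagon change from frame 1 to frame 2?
+1

Distance in frame 1: 4. Distance in frame 2: 5.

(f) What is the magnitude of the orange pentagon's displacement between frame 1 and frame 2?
3

The orange pentagon moved from (16, 13) to (14, 15), a distance of √(2² + 2²) ≈ 3.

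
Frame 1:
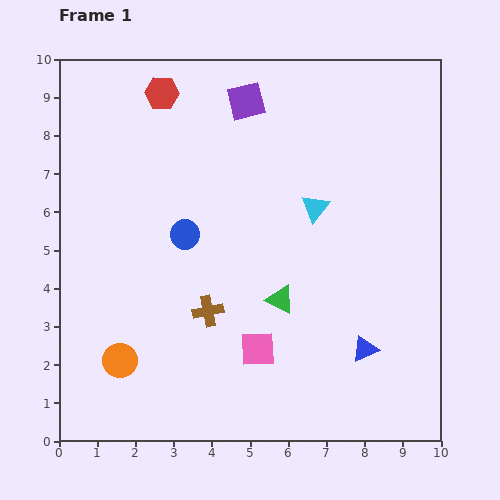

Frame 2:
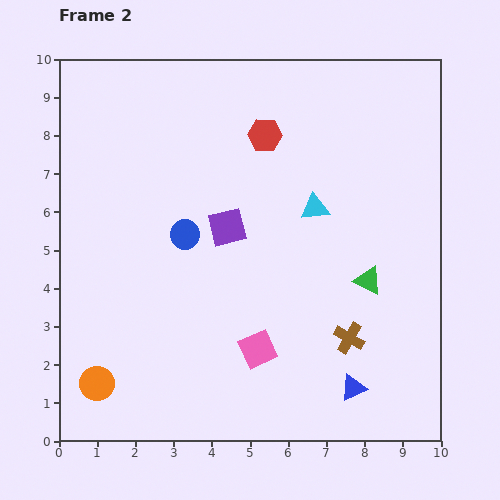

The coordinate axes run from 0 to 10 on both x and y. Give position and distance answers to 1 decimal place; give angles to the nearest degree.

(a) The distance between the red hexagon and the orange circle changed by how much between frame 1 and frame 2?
+0.7

Distance in frame 1: 7.1. Distance in frame 2: 7.8.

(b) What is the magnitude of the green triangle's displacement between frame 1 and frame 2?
2.4

The green triangle moved from (5.8, 3.7) to (8.1, 4.2), a distance of √(2.3² + 0.5²) ≈ 2.4.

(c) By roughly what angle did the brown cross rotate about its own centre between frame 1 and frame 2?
40° clockwise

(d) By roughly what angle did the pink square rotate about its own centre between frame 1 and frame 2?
22° counter-clockwise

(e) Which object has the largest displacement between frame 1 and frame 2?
the brown cross

(moved 3.8; next 3.3)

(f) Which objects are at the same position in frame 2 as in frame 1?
the blue circle, the cyan triangle, the pink square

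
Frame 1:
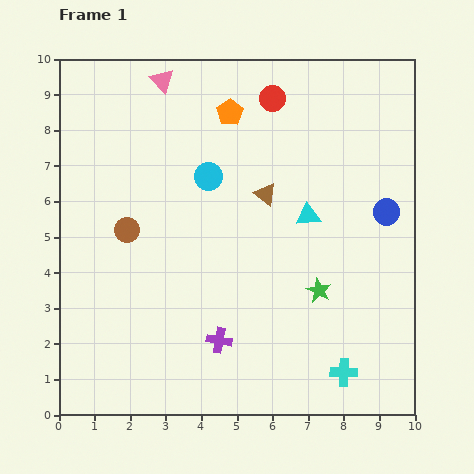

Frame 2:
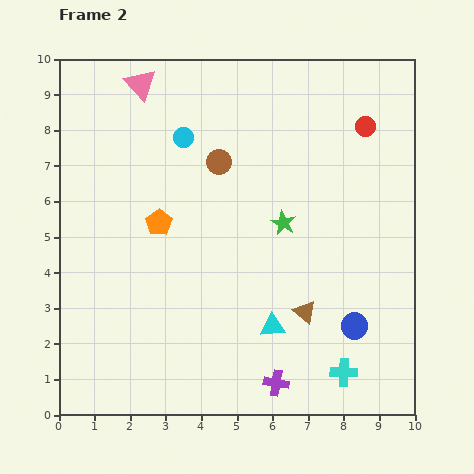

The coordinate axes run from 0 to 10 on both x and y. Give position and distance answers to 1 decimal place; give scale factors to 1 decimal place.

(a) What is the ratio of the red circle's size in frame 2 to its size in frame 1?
0.8×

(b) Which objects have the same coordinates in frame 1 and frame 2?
the cyan cross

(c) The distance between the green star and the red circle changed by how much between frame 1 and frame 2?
-2.1

Distance in frame 1: 5.6. Distance in frame 2: 3.5.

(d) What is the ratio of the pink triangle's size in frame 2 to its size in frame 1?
1.3×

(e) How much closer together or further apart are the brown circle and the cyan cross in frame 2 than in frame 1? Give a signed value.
-0.4

Distance in frame 1: 7.3. Distance in frame 2: 6.9.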